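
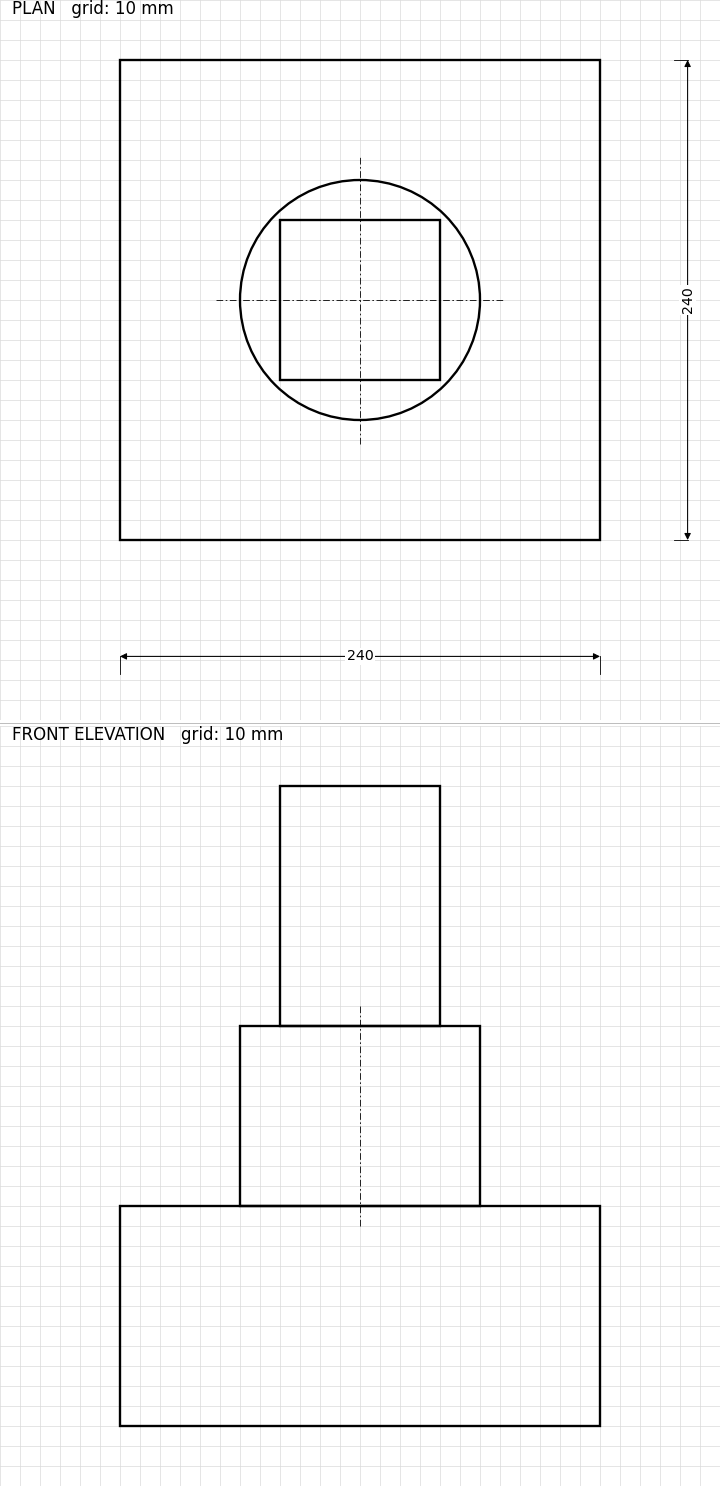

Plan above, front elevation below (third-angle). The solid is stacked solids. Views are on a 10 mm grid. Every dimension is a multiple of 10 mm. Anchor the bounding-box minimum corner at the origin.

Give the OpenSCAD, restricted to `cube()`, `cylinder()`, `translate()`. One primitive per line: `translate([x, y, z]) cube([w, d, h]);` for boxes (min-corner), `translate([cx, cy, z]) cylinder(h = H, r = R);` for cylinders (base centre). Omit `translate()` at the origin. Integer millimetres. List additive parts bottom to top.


cube([240, 240, 110]);
translate([120, 120, 110]) cylinder(h = 90, r = 60);
translate([80, 80, 200]) cube([80, 80, 120]);


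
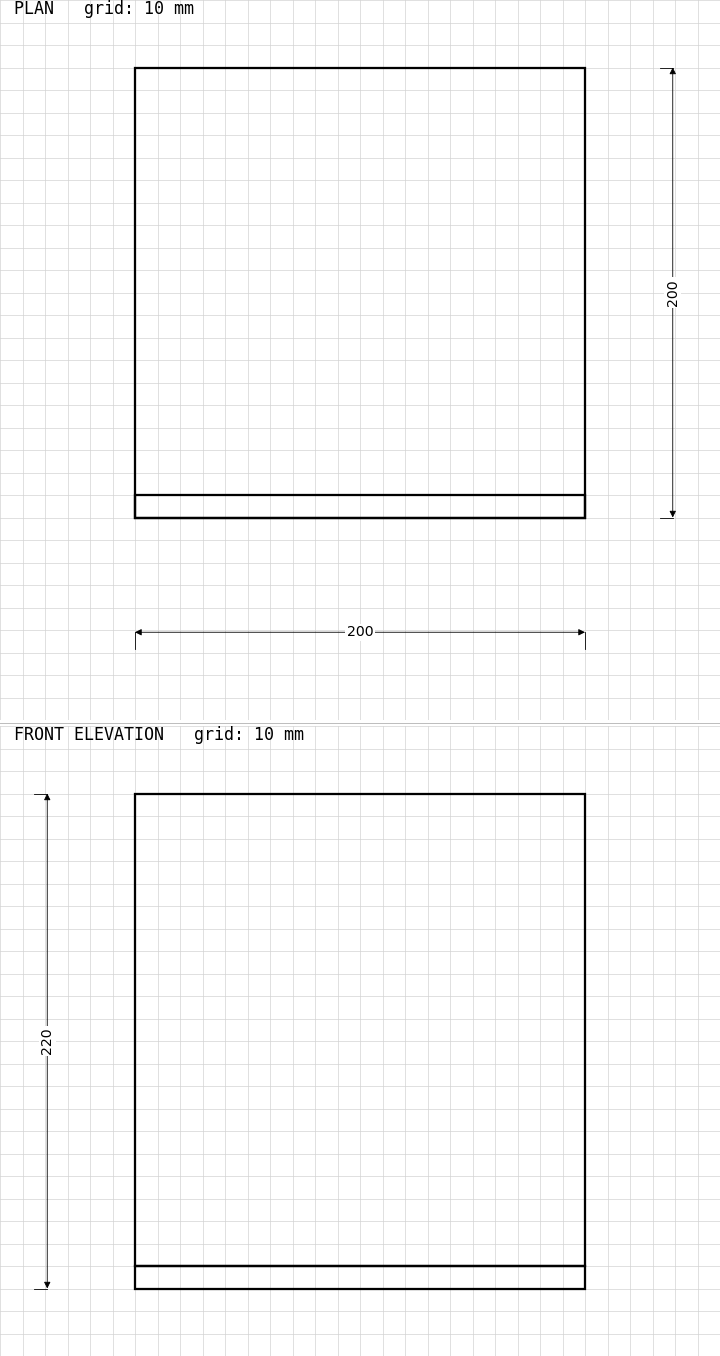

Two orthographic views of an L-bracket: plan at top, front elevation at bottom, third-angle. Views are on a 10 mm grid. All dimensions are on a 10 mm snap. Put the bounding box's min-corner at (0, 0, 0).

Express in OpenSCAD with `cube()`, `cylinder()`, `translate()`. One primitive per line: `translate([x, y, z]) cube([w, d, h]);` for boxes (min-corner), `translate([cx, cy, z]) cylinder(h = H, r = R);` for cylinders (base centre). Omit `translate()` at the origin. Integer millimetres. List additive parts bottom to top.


cube([200, 200, 10]);
translate([0, 0, 10]) cube([200, 10, 210]);


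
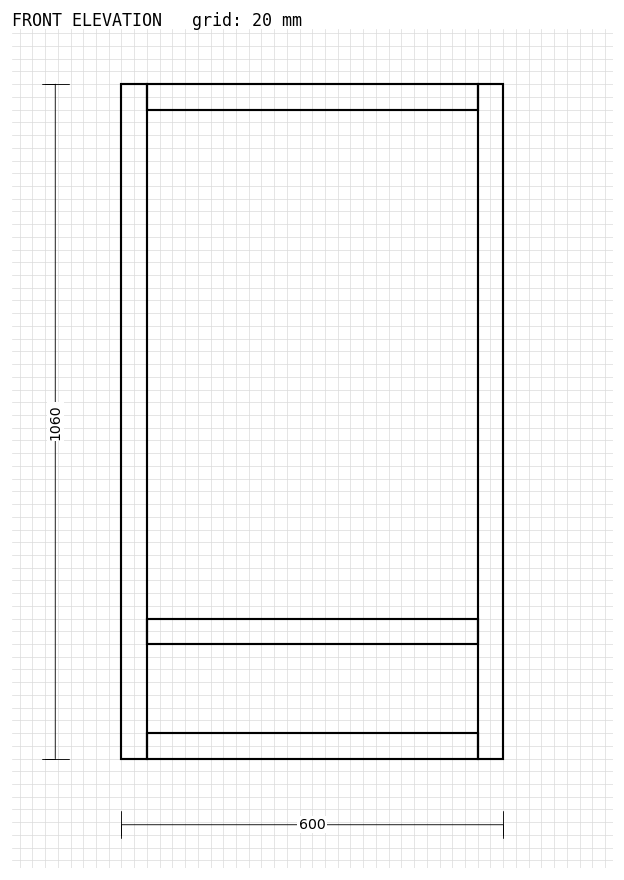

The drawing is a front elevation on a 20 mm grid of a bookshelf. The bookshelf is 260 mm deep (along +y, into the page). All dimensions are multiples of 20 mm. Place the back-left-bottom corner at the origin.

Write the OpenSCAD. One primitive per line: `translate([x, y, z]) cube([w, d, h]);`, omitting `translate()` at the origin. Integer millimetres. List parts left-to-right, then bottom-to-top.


cube([40, 260, 1060]);
translate([40, 0, 0]) cube([520, 260, 40]);
translate([40, 0, 180]) cube([520, 260, 40]);
translate([40, 0, 1020]) cube([520, 260, 40]);
translate([560, 0, 0]) cube([40, 260, 1060]);


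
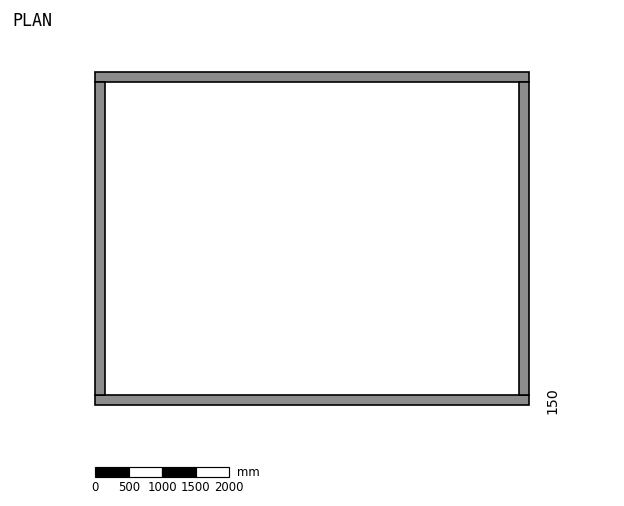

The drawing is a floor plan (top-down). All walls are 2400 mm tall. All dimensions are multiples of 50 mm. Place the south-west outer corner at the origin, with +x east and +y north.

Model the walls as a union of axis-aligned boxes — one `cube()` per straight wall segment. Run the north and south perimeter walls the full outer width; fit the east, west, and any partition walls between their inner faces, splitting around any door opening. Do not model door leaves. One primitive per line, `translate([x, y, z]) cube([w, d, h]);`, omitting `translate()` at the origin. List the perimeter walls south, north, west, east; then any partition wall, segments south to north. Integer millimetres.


cube([6500, 150, 2400]);
translate([0, 4850, 0]) cube([6500, 150, 2400]);
translate([0, 150, 0]) cube([150, 4700, 2400]);
translate([6350, 150, 0]) cube([150, 4700, 2400]);


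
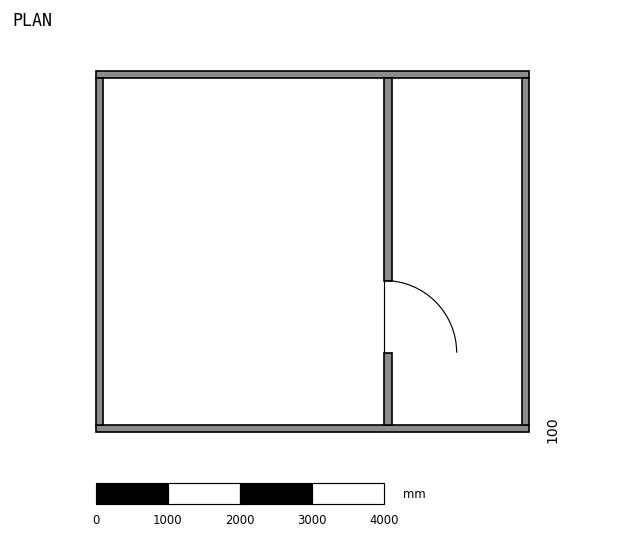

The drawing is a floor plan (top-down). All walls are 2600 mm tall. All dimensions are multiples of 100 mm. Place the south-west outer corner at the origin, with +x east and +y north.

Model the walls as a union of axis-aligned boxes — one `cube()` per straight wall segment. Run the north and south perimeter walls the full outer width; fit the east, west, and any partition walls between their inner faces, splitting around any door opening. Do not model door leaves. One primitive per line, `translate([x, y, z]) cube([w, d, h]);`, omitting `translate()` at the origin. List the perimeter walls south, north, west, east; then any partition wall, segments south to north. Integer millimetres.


cube([6000, 100, 2600]);
translate([0, 4900, 0]) cube([6000, 100, 2600]);
translate([0, 100, 0]) cube([100, 4800, 2600]);
translate([5900, 100, 0]) cube([100, 4800, 2600]);
translate([4000, 100, 0]) cube([100, 1000, 2600]);
translate([4000, 2100, 0]) cube([100, 2800, 2600]);


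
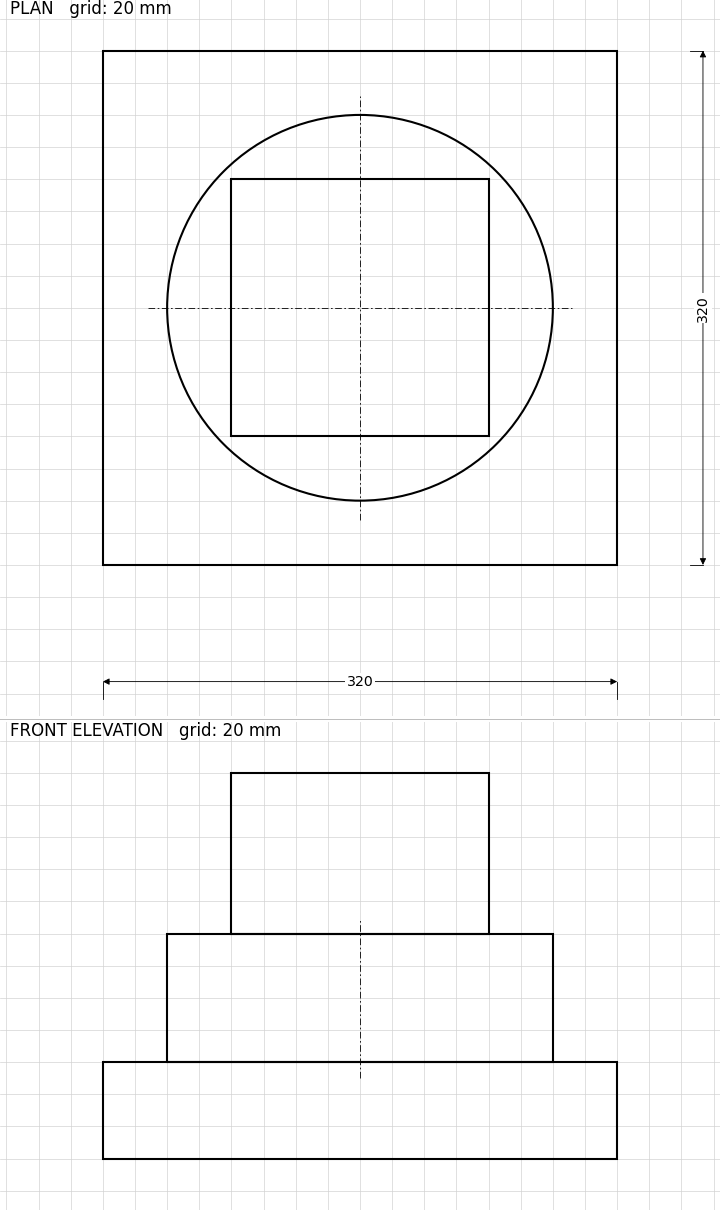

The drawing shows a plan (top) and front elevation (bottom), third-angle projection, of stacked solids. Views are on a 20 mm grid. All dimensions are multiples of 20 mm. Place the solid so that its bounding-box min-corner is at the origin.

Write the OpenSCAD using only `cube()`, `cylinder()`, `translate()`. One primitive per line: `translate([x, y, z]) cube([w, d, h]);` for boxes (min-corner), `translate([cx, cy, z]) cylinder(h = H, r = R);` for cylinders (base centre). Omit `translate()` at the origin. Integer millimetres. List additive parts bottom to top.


cube([320, 320, 60]);
translate([160, 160, 60]) cylinder(h = 80, r = 120);
translate([80, 80, 140]) cube([160, 160, 100]);


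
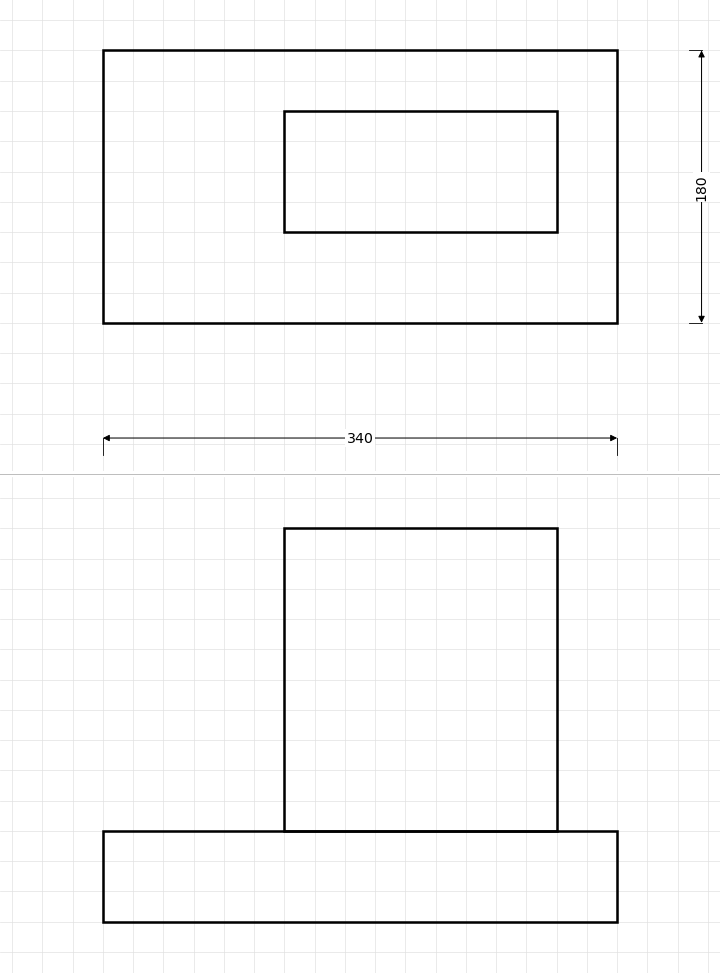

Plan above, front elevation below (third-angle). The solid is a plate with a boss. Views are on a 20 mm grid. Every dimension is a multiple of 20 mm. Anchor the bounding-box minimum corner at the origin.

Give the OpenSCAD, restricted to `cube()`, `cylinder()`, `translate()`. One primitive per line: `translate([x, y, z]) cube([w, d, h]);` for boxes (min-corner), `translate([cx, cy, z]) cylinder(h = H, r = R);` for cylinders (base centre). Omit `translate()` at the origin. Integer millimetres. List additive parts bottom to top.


cube([340, 180, 60]);
translate([120, 60, 60]) cube([180, 80, 200]);


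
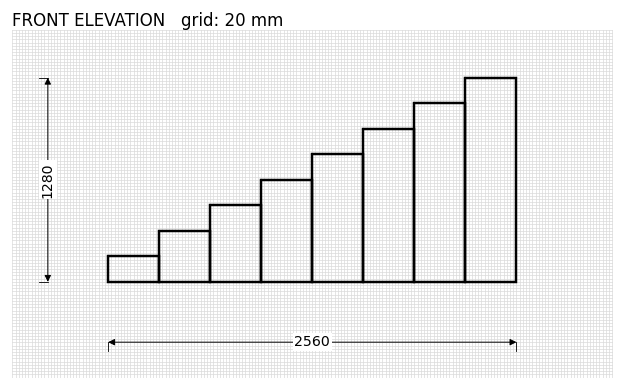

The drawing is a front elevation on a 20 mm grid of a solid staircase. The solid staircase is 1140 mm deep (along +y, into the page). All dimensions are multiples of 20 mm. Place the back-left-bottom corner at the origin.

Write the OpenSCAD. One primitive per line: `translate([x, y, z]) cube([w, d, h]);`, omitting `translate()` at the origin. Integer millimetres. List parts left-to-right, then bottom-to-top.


cube([320, 1140, 160]);
translate([320, 0, 0]) cube([320, 1140, 320]);
translate([640, 0, 0]) cube([320, 1140, 480]);
translate([960, 0, 0]) cube([320, 1140, 640]);
translate([1280, 0, 0]) cube([320, 1140, 800]);
translate([1600, 0, 0]) cube([320, 1140, 960]);
translate([1920, 0, 0]) cube([320, 1140, 1120]);
translate([2240, 0, 0]) cube([320, 1140, 1280]);


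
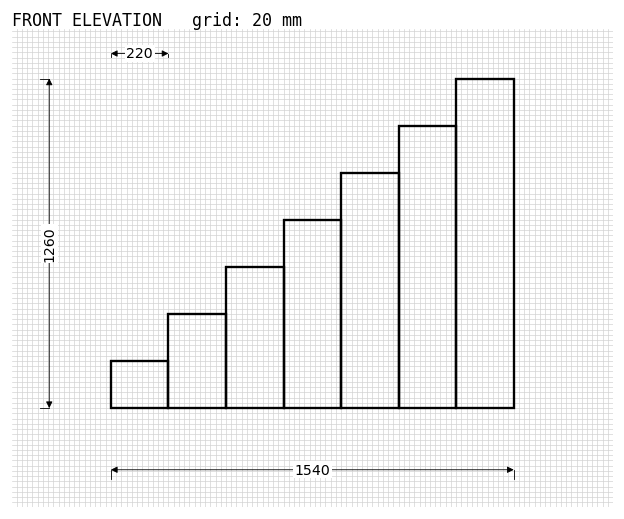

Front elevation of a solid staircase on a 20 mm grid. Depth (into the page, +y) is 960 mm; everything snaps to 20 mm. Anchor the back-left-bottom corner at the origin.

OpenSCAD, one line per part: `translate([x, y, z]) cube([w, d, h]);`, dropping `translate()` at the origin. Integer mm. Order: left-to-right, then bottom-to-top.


cube([220, 960, 180]);
translate([220, 0, 0]) cube([220, 960, 360]);
translate([440, 0, 0]) cube([220, 960, 540]);
translate([660, 0, 0]) cube([220, 960, 720]);
translate([880, 0, 0]) cube([220, 960, 900]);
translate([1100, 0, 0]) cube([220, 960, 1080]);
translate([1320, 0, 0]) cube([220, 960, 1260]);


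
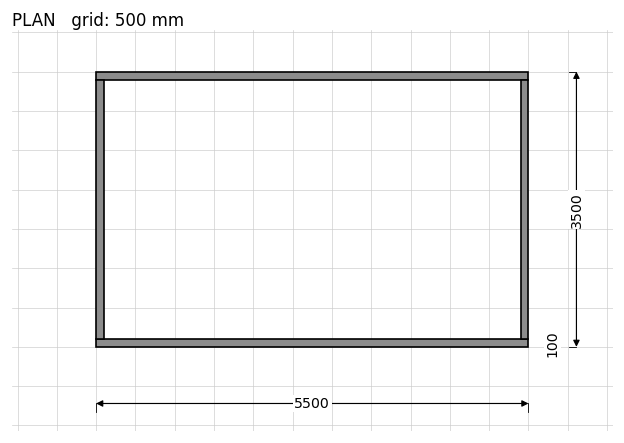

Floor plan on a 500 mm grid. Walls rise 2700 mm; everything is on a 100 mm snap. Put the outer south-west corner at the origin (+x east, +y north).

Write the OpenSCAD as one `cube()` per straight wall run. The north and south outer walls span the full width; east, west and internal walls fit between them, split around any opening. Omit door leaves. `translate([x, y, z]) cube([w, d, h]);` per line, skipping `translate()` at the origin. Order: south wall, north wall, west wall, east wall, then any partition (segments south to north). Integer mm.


cube([5500, 100, 2700]);
translate([0, 3400, 0]) cube([5500, 100, 2700]);
translate([0, 100, 0]) cube([100, 3300, 2700]);
translate([5400, 100, 0]) cube([100, 3300, 2700]);


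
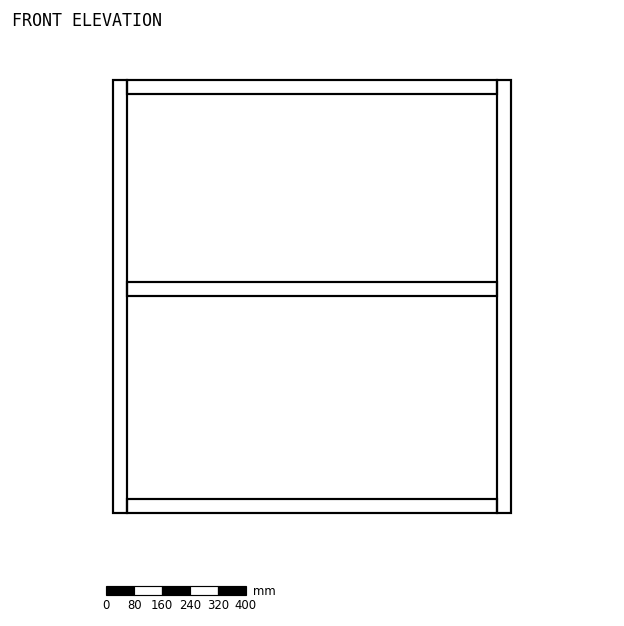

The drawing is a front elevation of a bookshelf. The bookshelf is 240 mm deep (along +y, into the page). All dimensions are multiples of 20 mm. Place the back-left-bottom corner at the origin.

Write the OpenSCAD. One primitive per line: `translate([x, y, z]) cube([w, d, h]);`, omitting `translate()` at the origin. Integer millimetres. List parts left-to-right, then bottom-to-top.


cube([40, 240, 1240]);
translate([40, 0, 0]) cube([1060, 240, 40]);
translate([40, 0, 620]) cube([1060, 240, 40]);
translate([40, 0, 1200]) cube([1060, 240, 40]);
translate([1100, 0, 0]) cube([40, 240, 1240]);


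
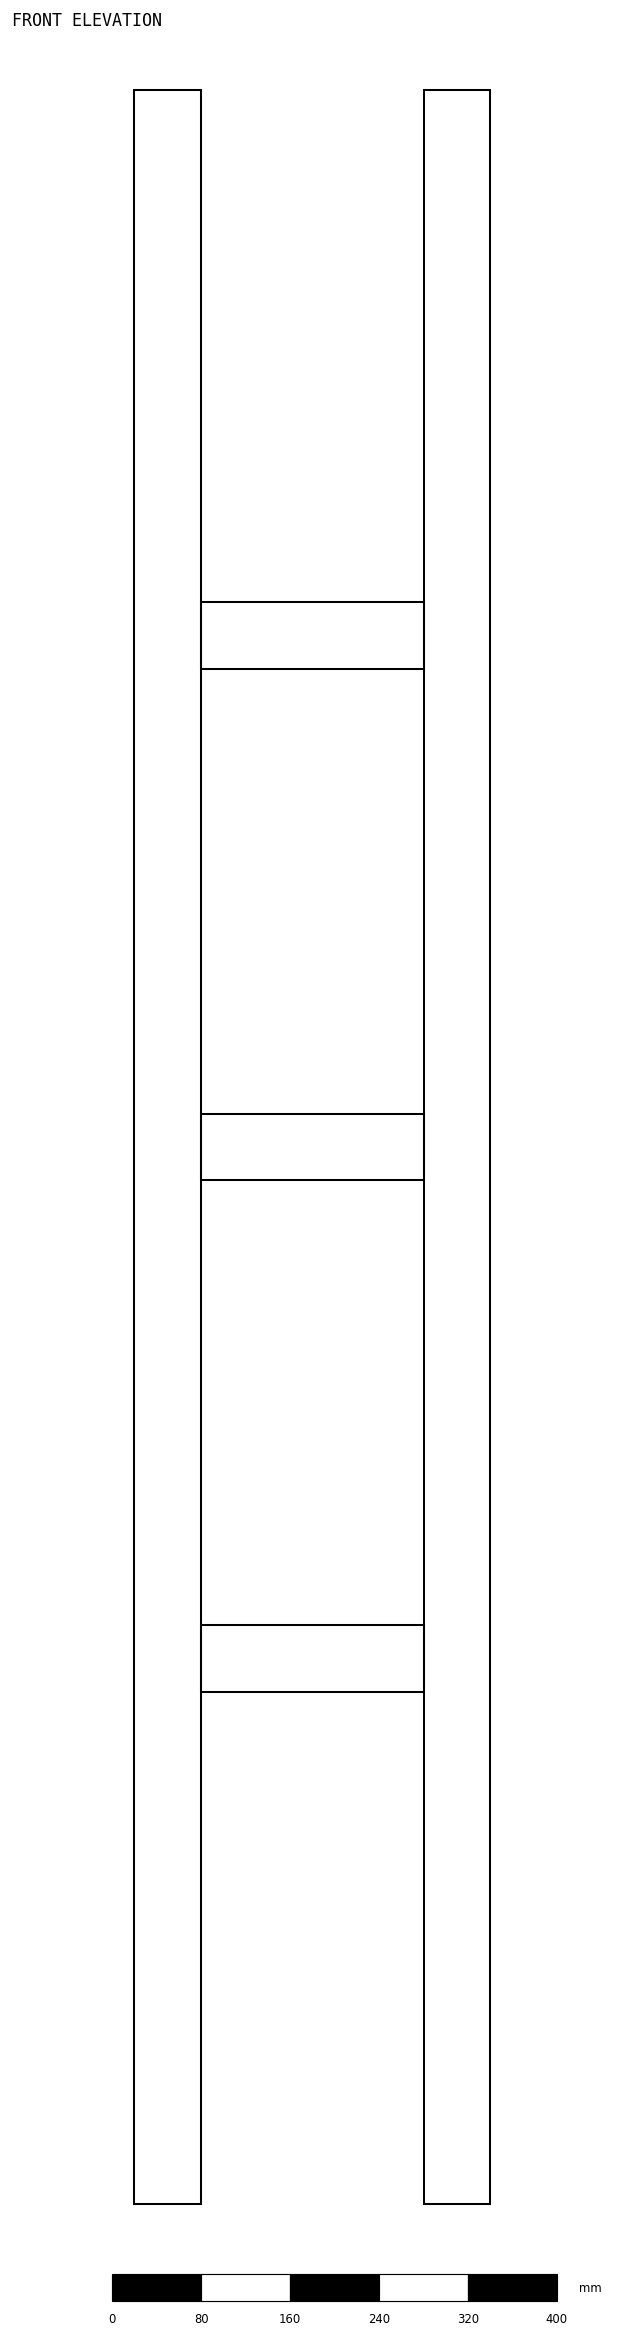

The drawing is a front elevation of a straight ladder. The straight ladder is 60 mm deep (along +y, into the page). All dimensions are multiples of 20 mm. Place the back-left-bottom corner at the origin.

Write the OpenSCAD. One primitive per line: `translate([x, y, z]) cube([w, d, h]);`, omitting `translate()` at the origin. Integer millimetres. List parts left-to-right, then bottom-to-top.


cube([60, 60, 1900]);
translate([60, 0, 460]) cube([200, 60, 60]);
translate([60, 0, 920]) cube([200, 60, 60]);
translate([60, 0, 1380]) cube([200, 60, 60]);
translate([260, 0, 0]) cube([60, 60, 1900]);


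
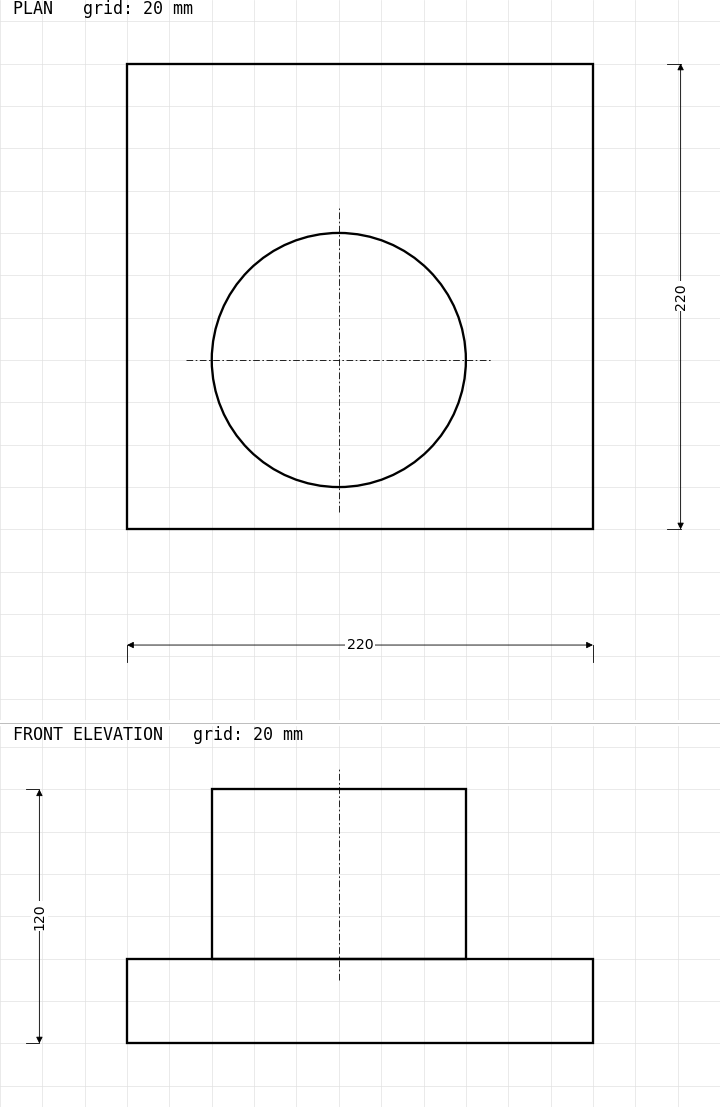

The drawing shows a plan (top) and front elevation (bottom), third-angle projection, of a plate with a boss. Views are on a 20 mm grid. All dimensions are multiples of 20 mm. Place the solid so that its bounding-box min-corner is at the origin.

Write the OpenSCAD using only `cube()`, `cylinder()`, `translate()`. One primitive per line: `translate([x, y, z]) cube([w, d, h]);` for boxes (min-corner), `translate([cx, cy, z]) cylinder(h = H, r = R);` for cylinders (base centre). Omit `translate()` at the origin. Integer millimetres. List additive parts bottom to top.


cube([220, 220, 40]);
translate([100, 80, 40]) cylinder(h = 80, r = 60);


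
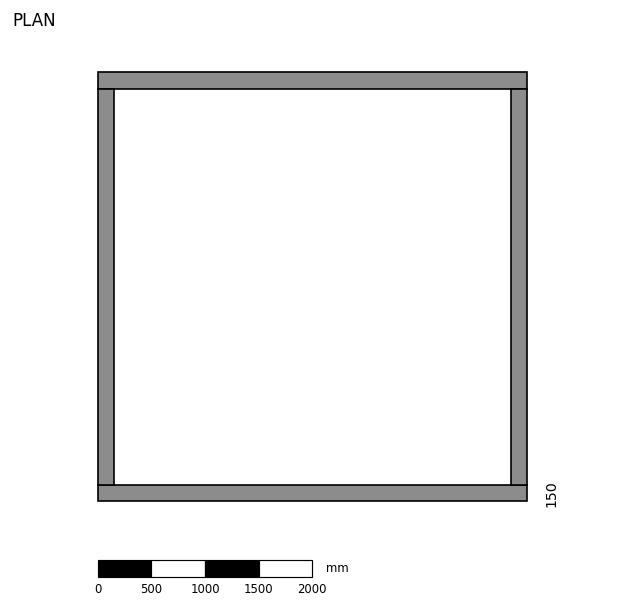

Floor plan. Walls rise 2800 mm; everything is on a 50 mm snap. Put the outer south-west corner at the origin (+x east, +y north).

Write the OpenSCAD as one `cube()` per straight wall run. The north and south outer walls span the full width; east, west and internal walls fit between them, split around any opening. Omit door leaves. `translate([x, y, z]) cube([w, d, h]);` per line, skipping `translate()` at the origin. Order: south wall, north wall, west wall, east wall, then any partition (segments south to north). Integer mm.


cube([4000, 150, 2800]);
translate([0, 3850, 0]) cube([4000, 150, 2800]);
translate([0, 150, 0]) cube([150, 3700, 2800]);
translate([3850, 150, 0]) cube([150, 3700, 2800]);


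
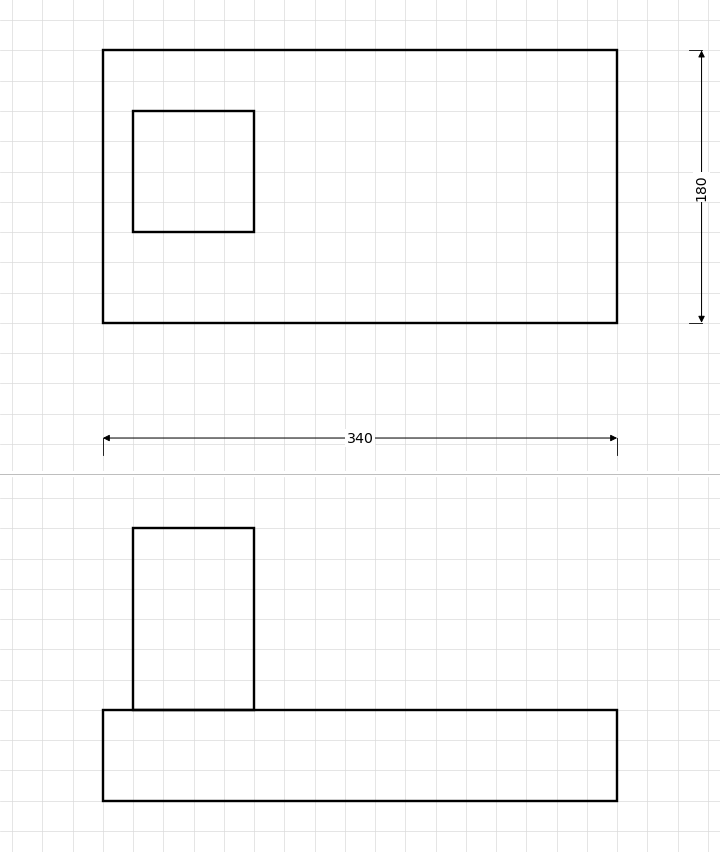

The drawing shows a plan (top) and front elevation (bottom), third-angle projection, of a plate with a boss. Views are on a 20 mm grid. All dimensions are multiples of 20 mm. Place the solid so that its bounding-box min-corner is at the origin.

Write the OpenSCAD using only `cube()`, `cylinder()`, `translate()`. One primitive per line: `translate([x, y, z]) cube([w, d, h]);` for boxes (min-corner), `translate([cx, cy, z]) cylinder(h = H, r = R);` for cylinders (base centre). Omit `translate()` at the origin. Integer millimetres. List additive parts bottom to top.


cube([340, 180, 60]);
translate([20, 60, 60]) cube([80, 80, 120]);


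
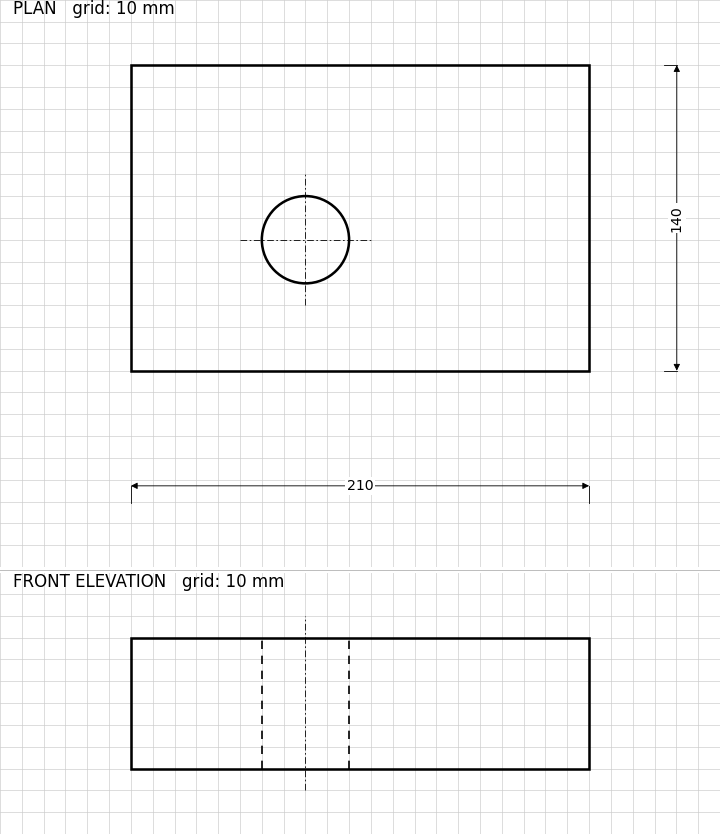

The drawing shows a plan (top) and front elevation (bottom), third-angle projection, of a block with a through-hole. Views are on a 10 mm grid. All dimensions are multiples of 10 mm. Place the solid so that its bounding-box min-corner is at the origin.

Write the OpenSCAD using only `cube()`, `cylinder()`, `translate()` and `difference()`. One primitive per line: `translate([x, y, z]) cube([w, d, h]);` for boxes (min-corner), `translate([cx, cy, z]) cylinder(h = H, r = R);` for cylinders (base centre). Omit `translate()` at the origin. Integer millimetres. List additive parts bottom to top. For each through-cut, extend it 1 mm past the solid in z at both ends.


difference() {
  cube([210, 140, 60]);
  translate([80, 60, -1]) cylinder(h = 62, r = 20);
}


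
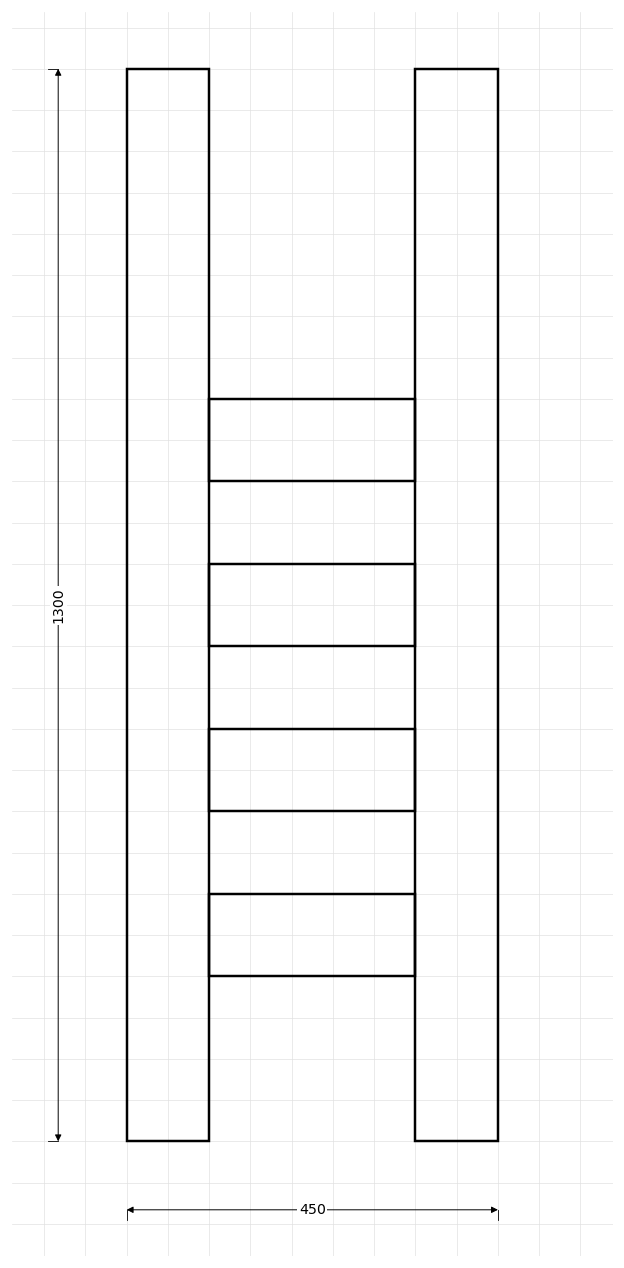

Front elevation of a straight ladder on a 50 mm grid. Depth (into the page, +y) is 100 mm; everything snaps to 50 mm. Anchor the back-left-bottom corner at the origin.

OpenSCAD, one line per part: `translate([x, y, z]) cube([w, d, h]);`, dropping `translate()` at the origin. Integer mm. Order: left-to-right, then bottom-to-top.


cube([100, 100, 1300]);
translate([100, 0, 200]) cube([250, 100, 100]);
translate([100, 0, 400]) cube([250, 100, 100]);
translate([100, 0, 600]) cube([250, 100, 100]);
translate([100, 0, 800]) cube([250, 100, 100]);
translate([350, 0, 0]) cube([100, 100, 1300]);


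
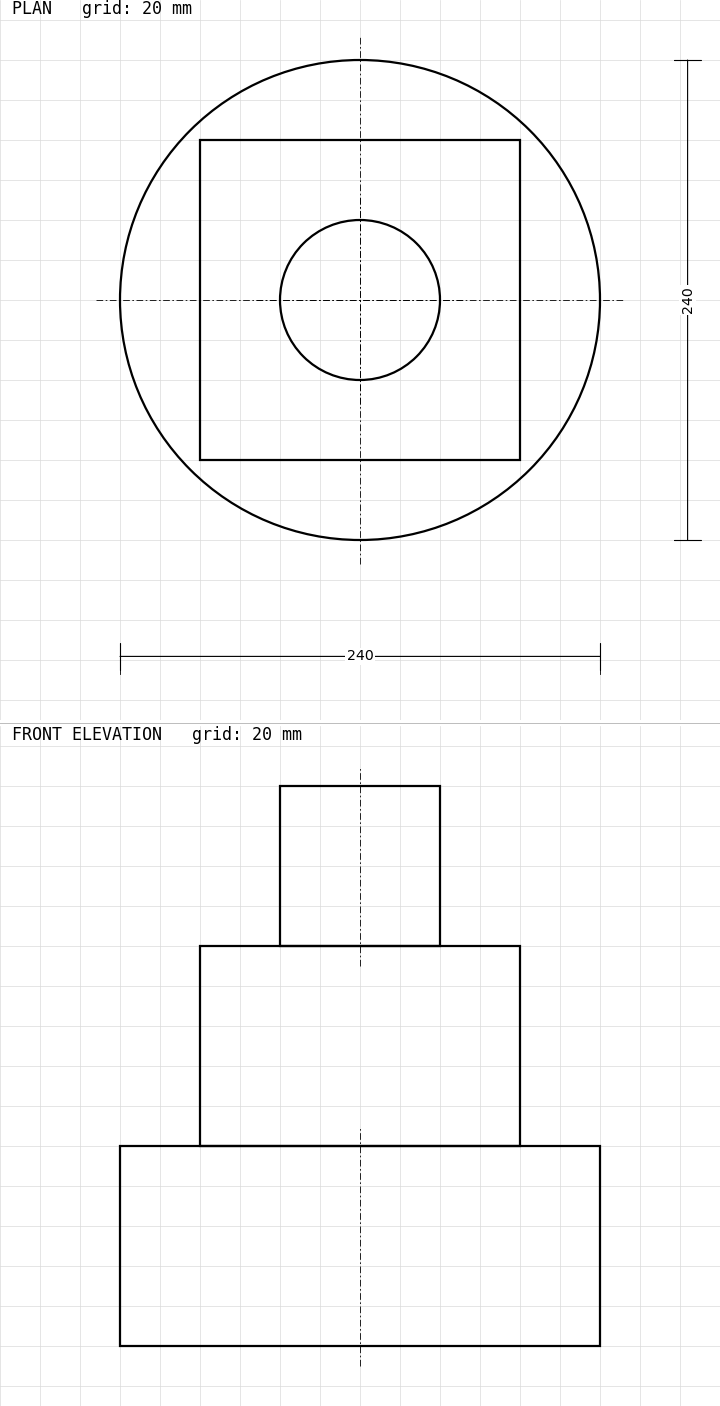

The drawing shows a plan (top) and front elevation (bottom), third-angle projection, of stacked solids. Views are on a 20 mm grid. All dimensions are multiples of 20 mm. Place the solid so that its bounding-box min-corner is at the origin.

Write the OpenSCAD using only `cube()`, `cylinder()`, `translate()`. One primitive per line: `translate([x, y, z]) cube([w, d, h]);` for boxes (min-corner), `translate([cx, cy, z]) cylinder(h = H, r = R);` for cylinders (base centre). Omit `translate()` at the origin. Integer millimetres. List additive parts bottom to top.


translate([120, 120, 0]) cylinder(h = 100, r = 120);
translate([40, 40, 100]) cube([160, 160, 100]);
translate([120, 120, 200]) cylinder(h = 80, r = 40);


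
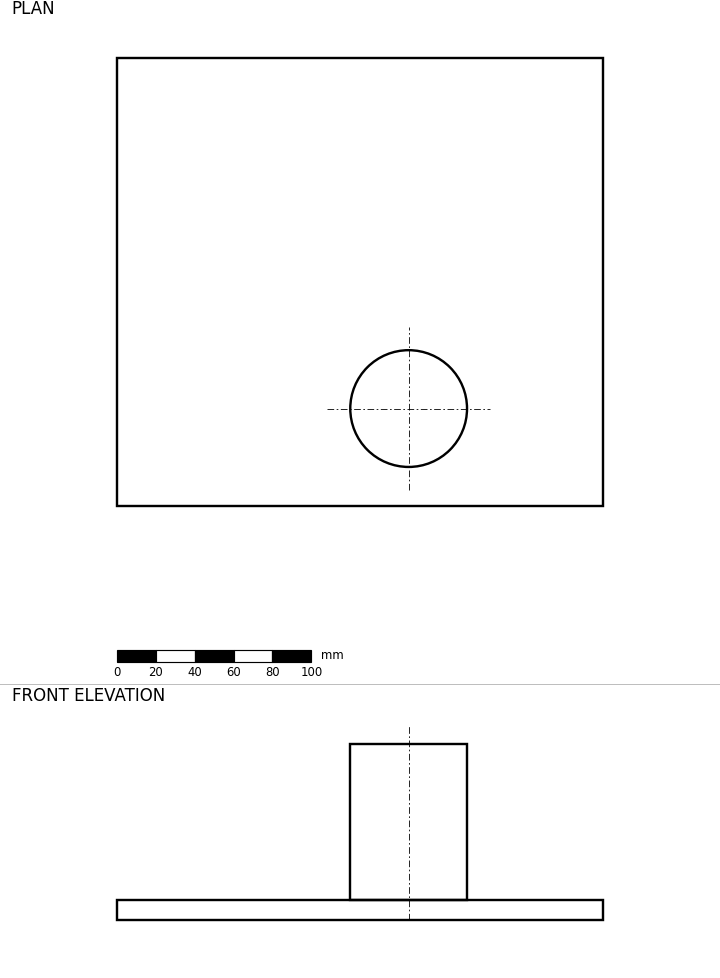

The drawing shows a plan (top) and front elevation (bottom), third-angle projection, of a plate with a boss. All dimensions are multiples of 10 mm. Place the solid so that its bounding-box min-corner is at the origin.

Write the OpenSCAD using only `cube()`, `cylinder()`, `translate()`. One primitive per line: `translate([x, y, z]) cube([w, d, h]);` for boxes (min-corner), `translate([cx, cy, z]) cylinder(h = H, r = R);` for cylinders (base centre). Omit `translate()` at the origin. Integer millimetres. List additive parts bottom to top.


cube([250, 230, 10]);
translate([150, 50, 10]) cylinder(h = 80, r = 30);


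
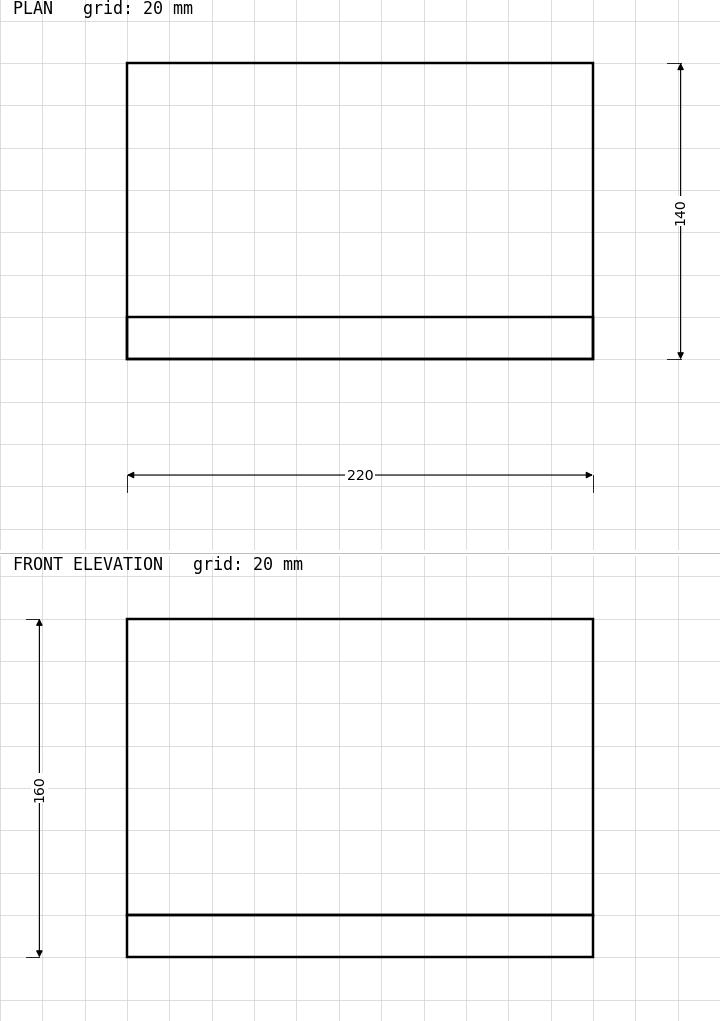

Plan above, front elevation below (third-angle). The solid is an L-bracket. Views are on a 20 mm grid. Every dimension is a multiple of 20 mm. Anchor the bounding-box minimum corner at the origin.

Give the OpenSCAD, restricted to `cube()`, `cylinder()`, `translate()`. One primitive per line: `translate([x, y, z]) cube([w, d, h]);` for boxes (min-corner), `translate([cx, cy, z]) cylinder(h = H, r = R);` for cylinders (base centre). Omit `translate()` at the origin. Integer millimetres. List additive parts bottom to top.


cube([220, 140, 20]);
translate([0, 0, 20]) cube([220, 20, 140]);


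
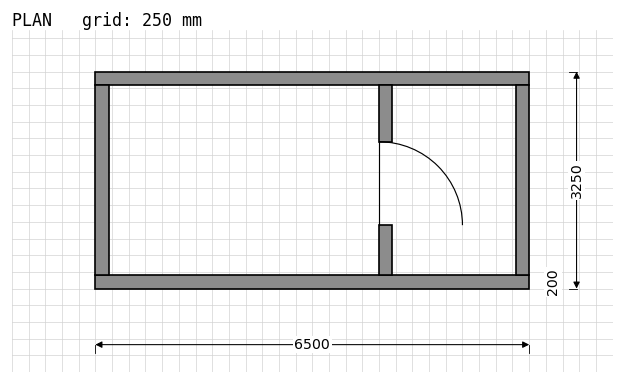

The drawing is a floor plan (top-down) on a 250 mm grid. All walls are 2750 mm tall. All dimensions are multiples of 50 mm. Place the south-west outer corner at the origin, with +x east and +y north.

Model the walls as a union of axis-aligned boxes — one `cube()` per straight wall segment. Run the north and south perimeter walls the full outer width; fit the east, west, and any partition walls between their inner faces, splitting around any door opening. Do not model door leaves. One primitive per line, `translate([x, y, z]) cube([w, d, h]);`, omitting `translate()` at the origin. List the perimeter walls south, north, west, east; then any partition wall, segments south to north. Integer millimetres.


cube([6500, 200, 2750]);
translate([0, 3050, 0]) cube([6500, 200, 2750]);
translate([0, 200, 0]) cube([200, 2850, 2750]);
translate([6300, 200, 0]) cube([200, 2850, 2750]);
translate([4250, 200, 0]) cube([200, 750, 2750]);
translate([4250, 2200, 0]) cube([200, 850, 2750]);


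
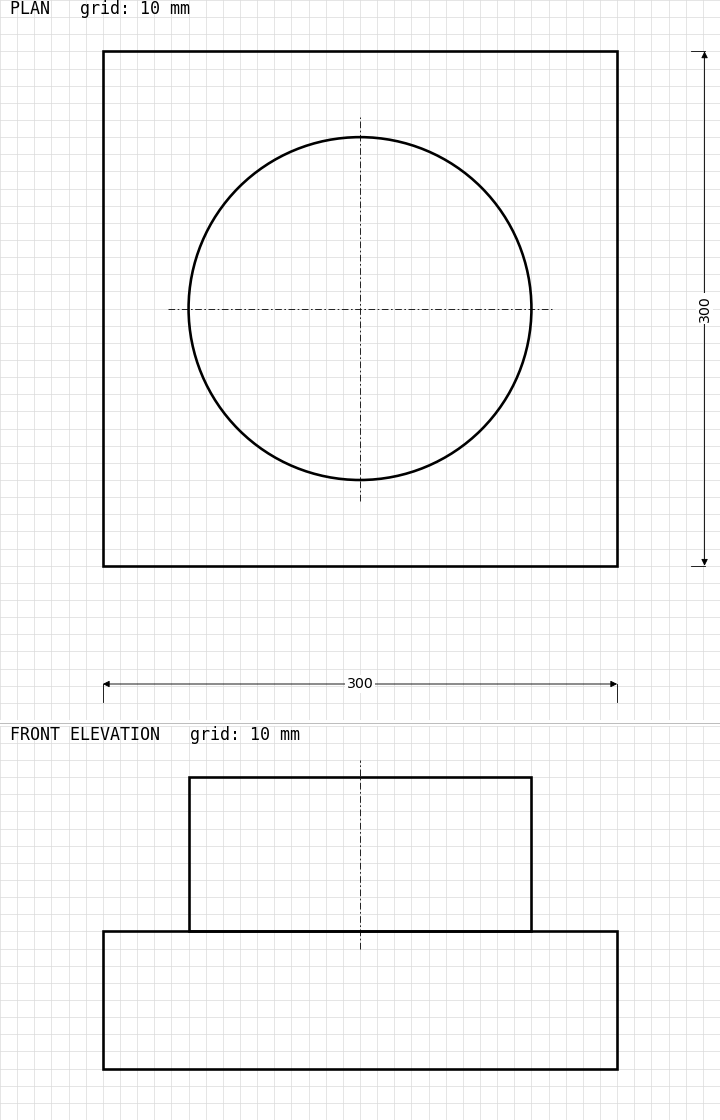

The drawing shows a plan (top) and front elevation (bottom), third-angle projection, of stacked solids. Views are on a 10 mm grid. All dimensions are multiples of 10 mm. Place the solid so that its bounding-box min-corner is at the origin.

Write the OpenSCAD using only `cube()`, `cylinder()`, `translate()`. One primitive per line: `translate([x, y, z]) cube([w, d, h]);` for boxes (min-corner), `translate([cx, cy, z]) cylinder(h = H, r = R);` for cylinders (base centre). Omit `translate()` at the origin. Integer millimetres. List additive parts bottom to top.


cube([300, 300, 80]);
translate([150, 150, 80]) cylinder(h = 90, r = 100);


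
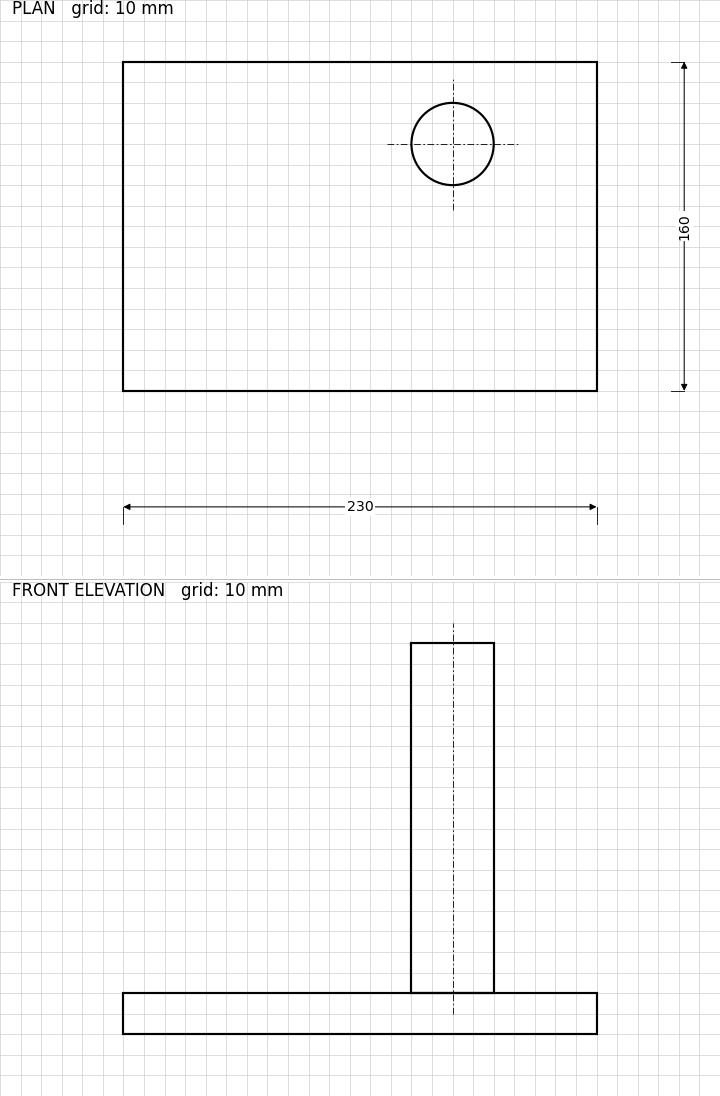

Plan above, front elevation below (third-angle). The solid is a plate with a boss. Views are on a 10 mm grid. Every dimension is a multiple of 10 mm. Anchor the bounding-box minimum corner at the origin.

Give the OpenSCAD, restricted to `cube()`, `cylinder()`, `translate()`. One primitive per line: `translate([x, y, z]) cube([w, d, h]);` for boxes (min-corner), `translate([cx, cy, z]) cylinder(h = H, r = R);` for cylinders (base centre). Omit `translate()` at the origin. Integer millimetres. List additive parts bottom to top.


cube([230, 160, 20]);
translate([160, 120, 20]) cylinder(h = 170, r = 20);


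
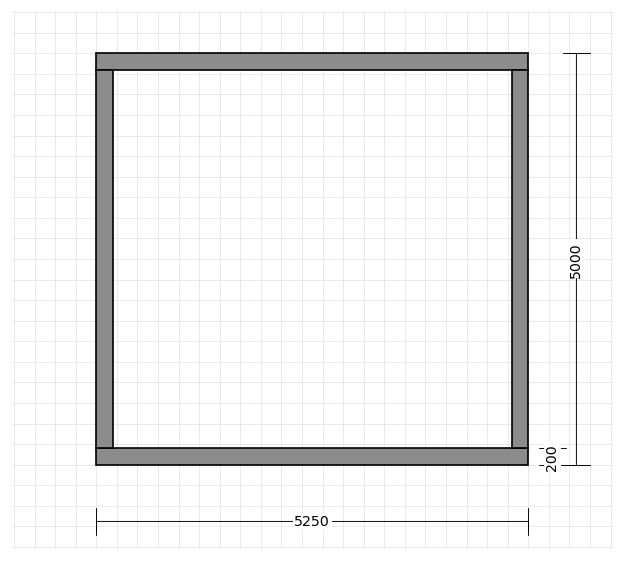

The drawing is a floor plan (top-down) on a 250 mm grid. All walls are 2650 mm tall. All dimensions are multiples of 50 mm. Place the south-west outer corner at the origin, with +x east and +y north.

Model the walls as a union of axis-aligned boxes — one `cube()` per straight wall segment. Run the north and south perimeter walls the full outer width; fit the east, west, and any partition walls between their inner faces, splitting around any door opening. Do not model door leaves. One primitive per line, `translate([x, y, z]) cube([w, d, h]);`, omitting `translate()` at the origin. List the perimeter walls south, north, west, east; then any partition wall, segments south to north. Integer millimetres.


cube([5250, 200, 2650]);
translate([0, 4800, 0]) cube([5250, 200, 2650]);
translate([0, 200, 0]) cube([200, 4600, 2650]);
translate([5050, 200, 0]) cube([200, 4600, 2650]);


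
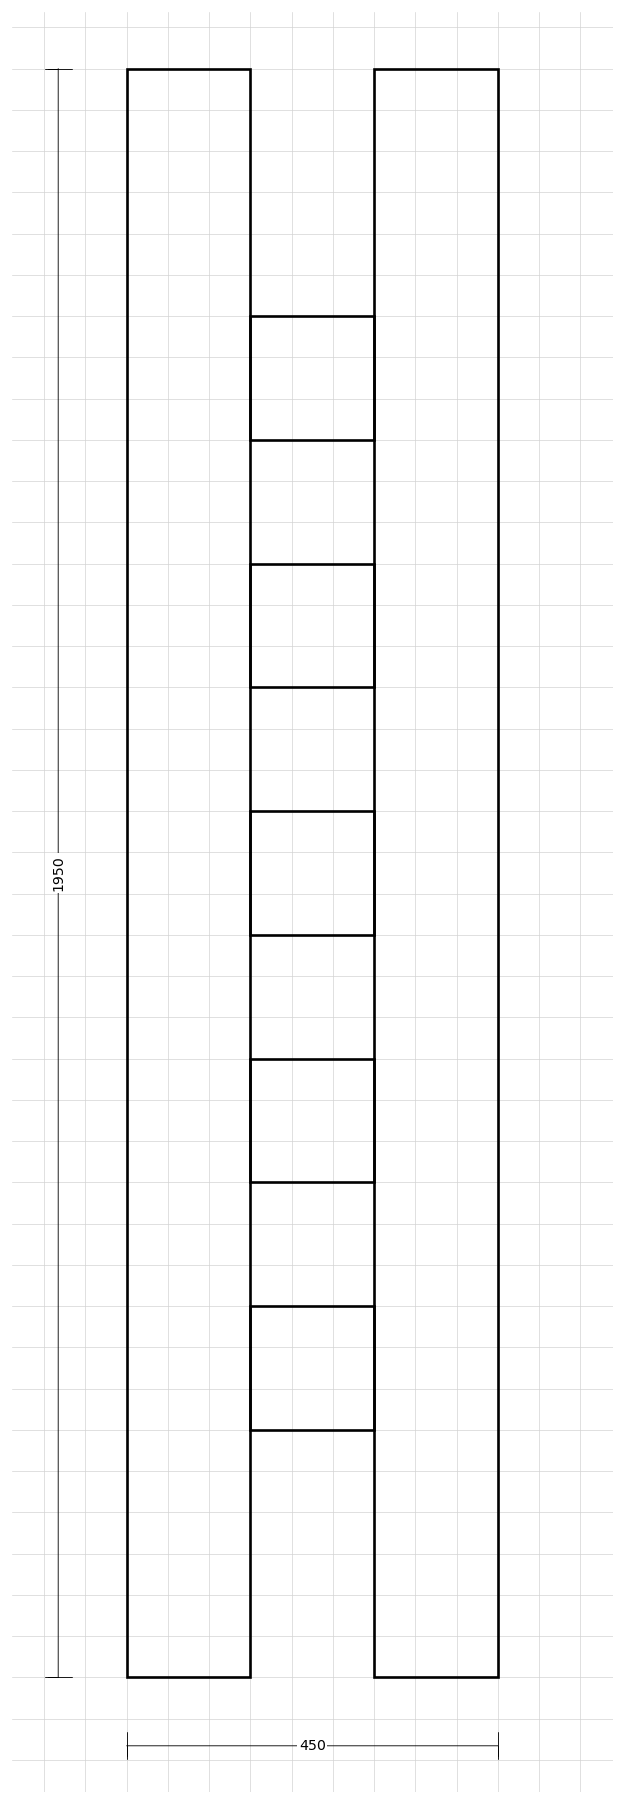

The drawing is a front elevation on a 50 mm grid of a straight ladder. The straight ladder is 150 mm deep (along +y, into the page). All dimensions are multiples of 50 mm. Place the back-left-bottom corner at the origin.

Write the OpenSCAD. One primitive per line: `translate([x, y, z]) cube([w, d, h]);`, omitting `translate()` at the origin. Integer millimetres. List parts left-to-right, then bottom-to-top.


cube([150, 150, 1950]);
translate([150, 0, 300]) cube([150, 150, 150]);
translate([150, 0, 600]) cube([150, 150, 150]);
translate([150, 0, 900]) cube([150, 150, 150]);
translate([150, 0, 1200]) cube([150, 150, 150]);
translate([150, 0, 1500]) cube([150, 150, 150]);
translate([300, 0, 0]) cube([150, 150, 1950]);


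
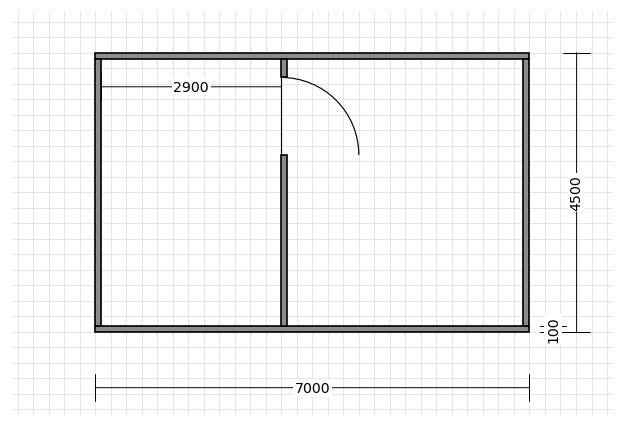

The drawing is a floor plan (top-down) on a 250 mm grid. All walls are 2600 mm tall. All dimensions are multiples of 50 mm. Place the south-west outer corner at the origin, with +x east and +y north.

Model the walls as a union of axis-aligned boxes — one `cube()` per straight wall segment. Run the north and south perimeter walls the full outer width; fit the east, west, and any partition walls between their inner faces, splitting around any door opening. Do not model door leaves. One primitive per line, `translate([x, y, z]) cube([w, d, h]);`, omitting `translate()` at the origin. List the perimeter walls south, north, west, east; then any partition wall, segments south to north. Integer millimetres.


cube([7000, 100, 2600]);
translate([0, 4400, 0]) cube([7000, 100, 2600]);
translate([0, 100, 0]) cube([100, 4300, 2600]);
translate([6900, 100, 0]) cube([100, 4300, 2600]);
translate([3000, 100, 0]) cube([100, 2750, 2600]);
translate([3000, 4100, 0]) cube([100, 300, 2600]);


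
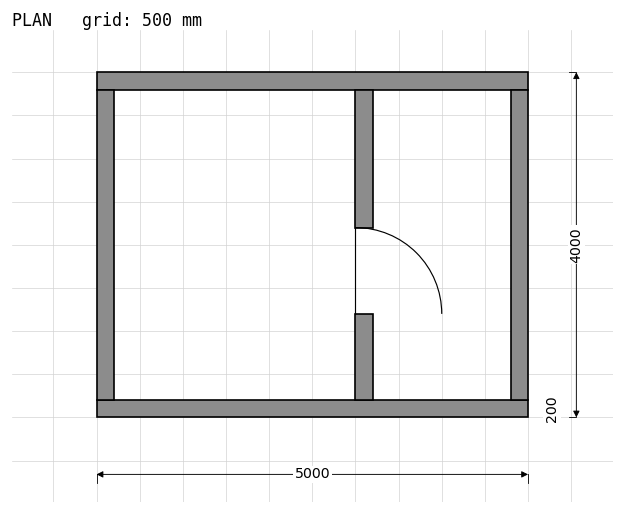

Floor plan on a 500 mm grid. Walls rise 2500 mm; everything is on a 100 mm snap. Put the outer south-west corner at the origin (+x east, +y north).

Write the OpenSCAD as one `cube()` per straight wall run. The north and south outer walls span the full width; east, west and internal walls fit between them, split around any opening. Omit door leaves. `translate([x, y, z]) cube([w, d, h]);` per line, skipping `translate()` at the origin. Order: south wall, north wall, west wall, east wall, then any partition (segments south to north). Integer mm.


cube([5000, 200, 2500]);
translate([0, 3800, 0]) cube([5000, 200, 2500]);
translate([0, 200, 0]) cube([200, 3600, 2500]);
translate([4800, 200, 0]) cube([200, 3600, 2500]);
translate([3000, 200, 0]) cube([200, 1000, 2500]);
translate([3000, 2200, 0]) cube([200, 1600, 2500]);


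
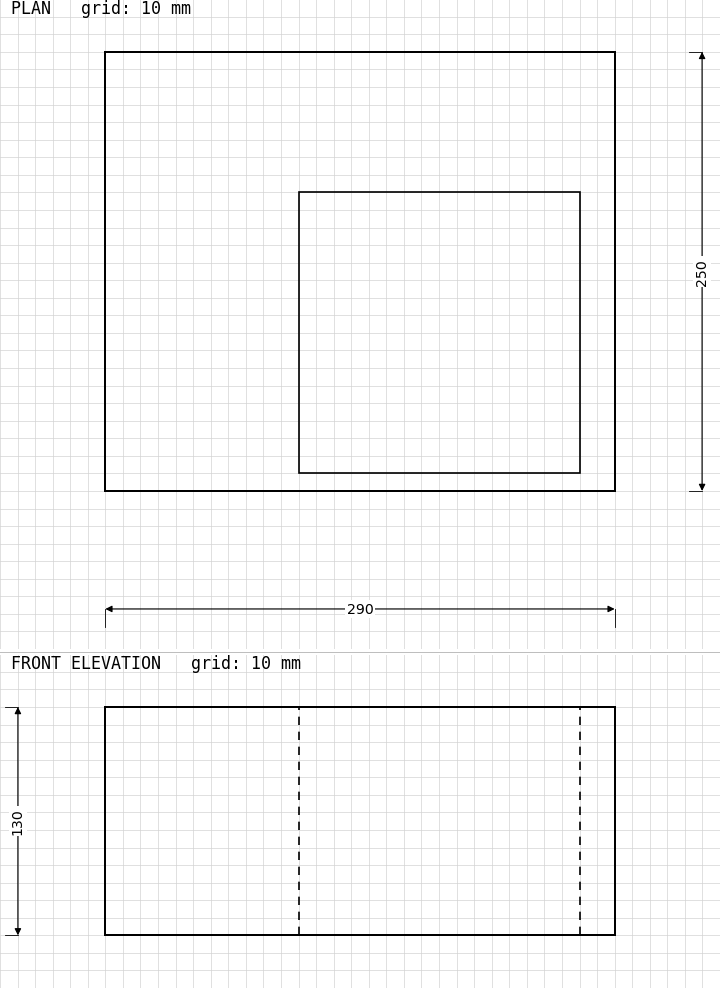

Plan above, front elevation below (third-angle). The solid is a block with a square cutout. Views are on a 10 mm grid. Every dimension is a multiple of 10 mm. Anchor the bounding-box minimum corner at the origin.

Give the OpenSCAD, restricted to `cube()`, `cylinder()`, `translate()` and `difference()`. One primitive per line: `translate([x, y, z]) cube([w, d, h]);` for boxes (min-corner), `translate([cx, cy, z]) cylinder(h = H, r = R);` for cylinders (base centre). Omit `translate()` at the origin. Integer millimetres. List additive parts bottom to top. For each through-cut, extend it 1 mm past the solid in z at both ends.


difference() {
  cube([290, 250, 130]);
  translate([110, 10, -1]) cube([160, 160, 132]);
}


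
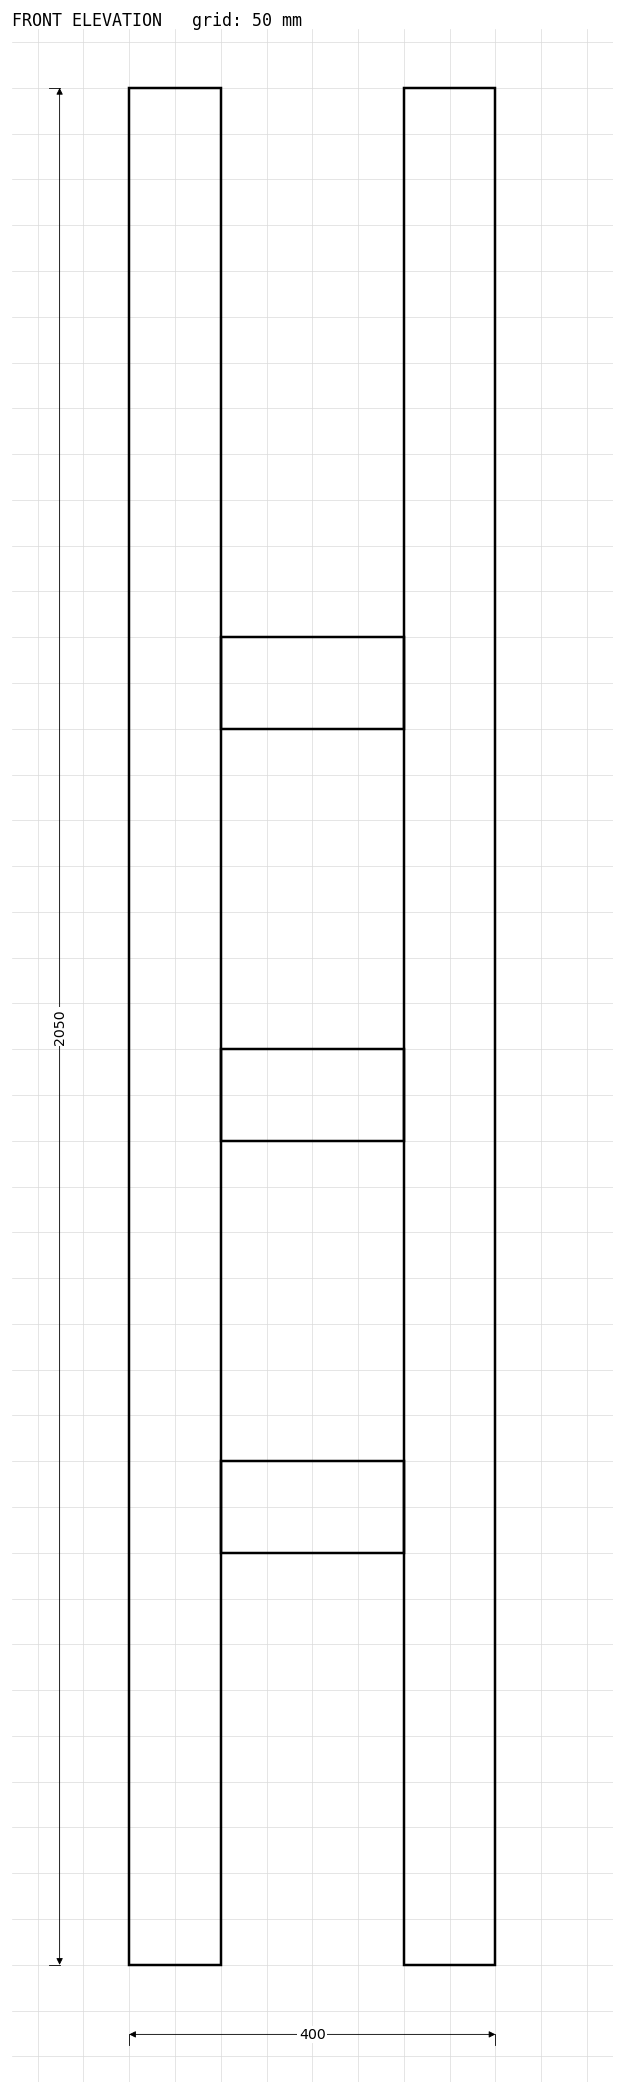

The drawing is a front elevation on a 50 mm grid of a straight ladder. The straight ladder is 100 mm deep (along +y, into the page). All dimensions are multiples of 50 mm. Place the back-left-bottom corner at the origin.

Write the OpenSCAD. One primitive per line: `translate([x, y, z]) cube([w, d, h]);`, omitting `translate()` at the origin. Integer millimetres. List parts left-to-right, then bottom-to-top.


cube([100, 100, 2050]);
translate([100, 0, 450]) cube([200, 100, 100]);
translate([100, 0, 900]) cube([200, 100, 100]);
translate([100, 0, 1350]) cube([200, 100, 100]);
translate([300, 0, 0]) cube([100, 100, 2050]);


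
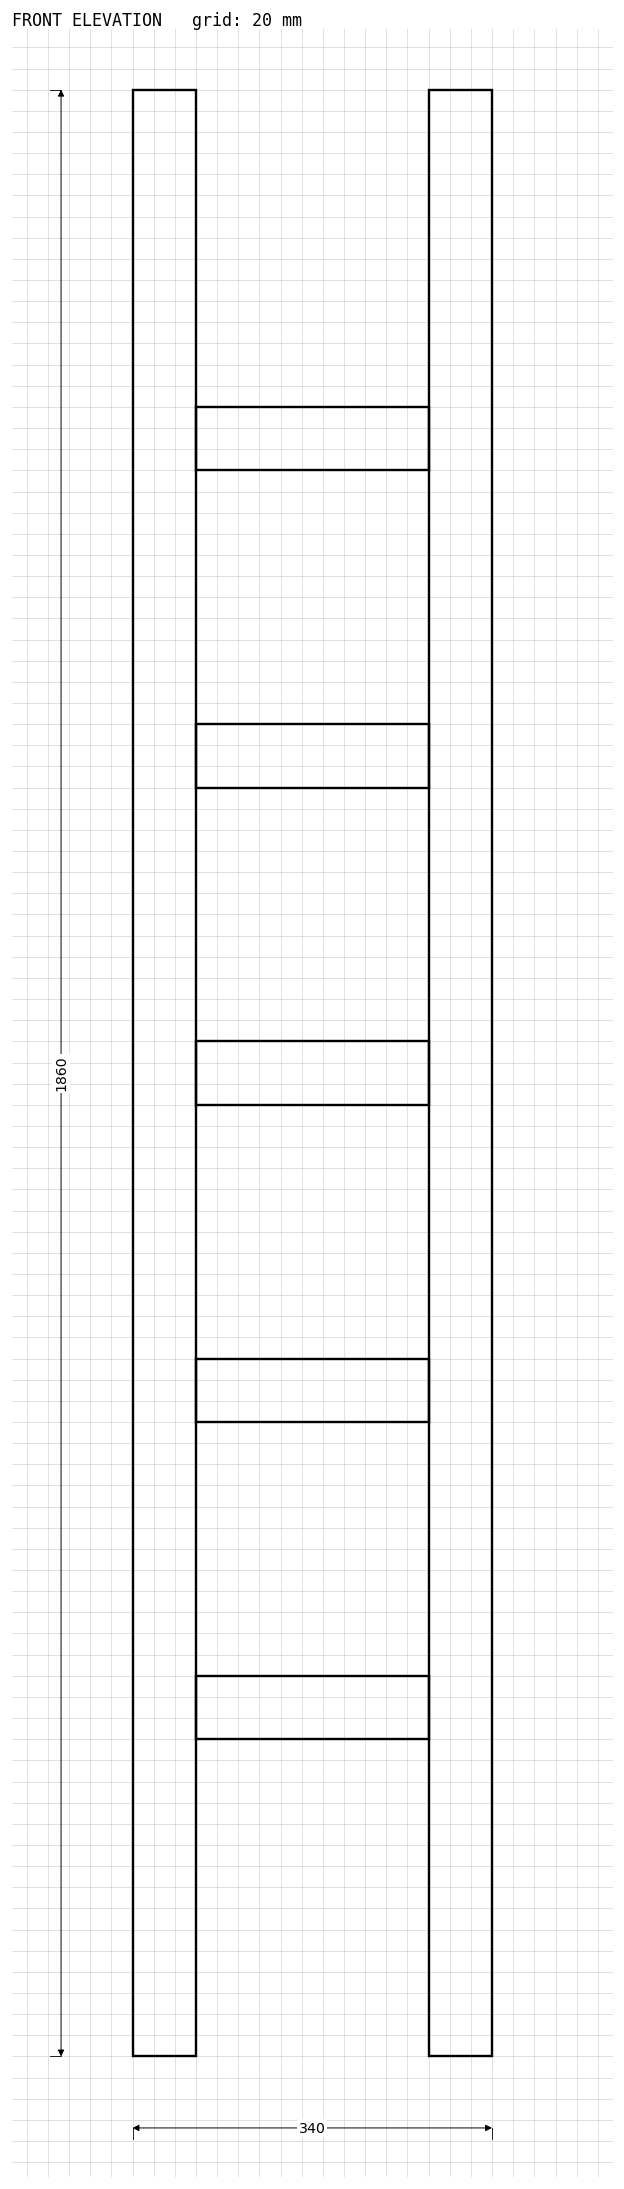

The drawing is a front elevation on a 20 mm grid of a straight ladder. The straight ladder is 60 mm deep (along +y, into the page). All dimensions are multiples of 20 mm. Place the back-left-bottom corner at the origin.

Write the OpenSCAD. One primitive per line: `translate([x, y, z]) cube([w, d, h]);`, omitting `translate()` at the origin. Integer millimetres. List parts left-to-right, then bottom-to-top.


cube([60, 60, 1860]);
translate([60, 0, 300]) cube([220, 60, 60]);
translate([60, 0, 600]) cube([220, 60, 60]);
translate([60, 0, 900]) cube([220, 60, 60]);
translate([60, 0, 1200]) cube([220, 60, 60]);
translate([60, 0, 1500]) cube([220, 60, 60]);
translate([280, 0, 0]) cube([60, 60, 1860]);


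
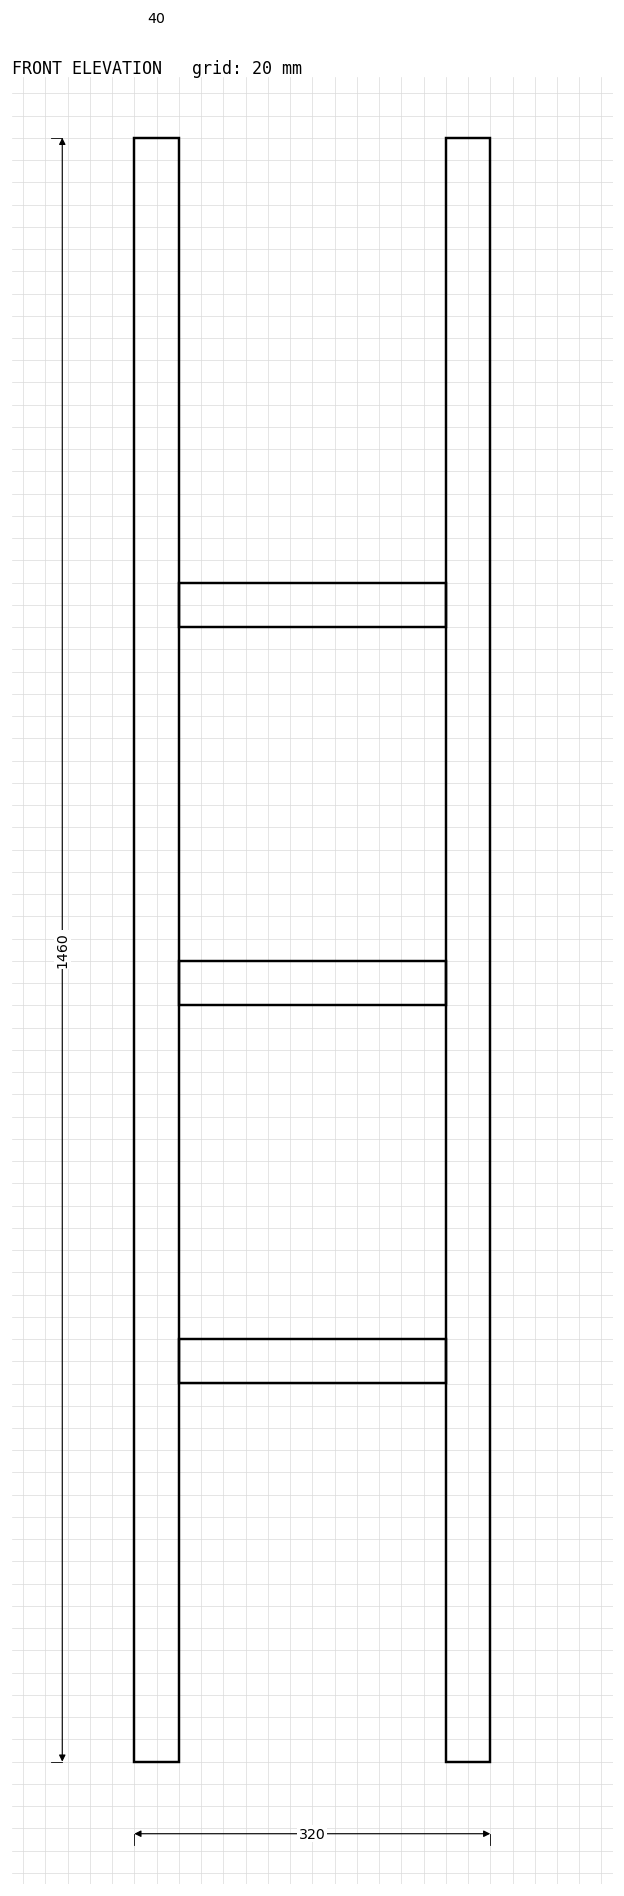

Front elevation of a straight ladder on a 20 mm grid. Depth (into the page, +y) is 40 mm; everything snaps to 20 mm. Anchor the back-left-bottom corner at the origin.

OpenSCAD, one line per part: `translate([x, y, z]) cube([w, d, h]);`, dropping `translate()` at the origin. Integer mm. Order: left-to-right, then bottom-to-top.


cube([40, 40, 1460]);
translate([40, 0, 340]) cube([240, 40, 40]);
translate([40, 0, 680]) cube([240, 40, 40]);
translate([40, 0, 1020]) cube([240, 40, 40]);
translate([280, 0, 0]) cube([40, 40, 1460]);


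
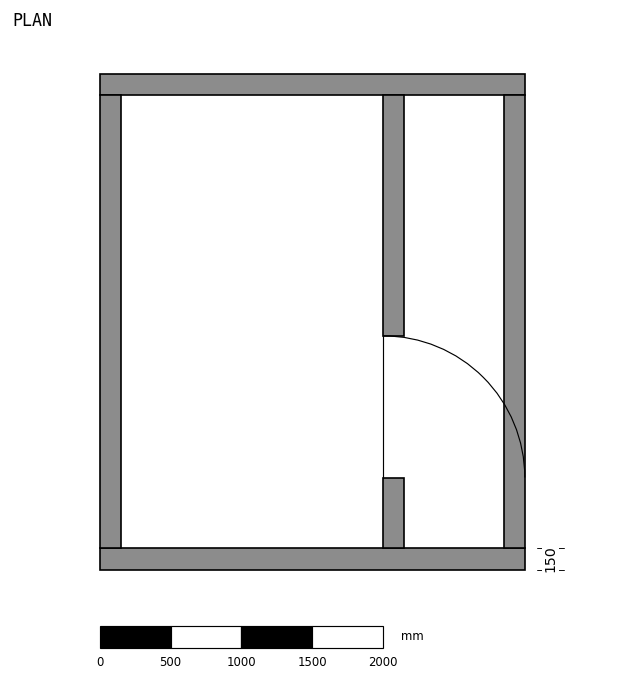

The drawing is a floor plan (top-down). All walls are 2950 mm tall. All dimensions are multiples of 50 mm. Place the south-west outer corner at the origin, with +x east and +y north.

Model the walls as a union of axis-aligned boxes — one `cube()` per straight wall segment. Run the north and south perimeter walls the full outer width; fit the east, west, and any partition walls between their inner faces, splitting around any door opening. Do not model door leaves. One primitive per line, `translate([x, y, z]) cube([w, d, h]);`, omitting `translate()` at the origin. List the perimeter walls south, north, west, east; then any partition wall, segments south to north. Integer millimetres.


cube([3000, 150, 2950]);
translate([0, 3350, 0]) cube([3000, 150, 2950]);
translate([0, 150, 0]) cube([150, 3200, 2950]);
translate([2850, 150, 0]) cube([150, 3200, 2950]);
translate([2000, 150, 0]) cube([150, 500, 2950]);
translate([2000, 1650, 0]) cube([150, 1700, 2950]);


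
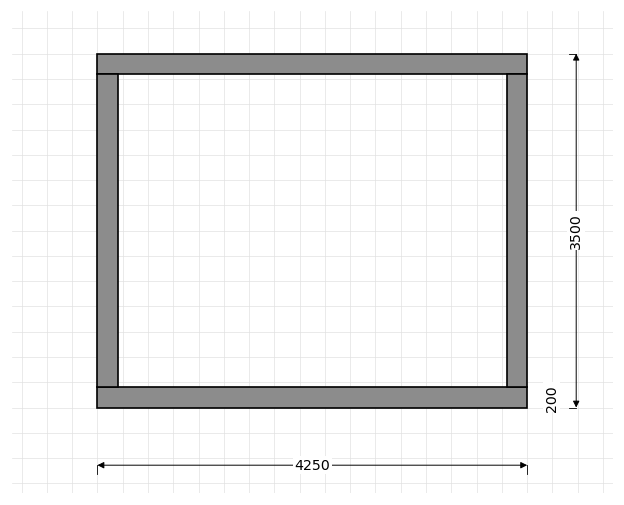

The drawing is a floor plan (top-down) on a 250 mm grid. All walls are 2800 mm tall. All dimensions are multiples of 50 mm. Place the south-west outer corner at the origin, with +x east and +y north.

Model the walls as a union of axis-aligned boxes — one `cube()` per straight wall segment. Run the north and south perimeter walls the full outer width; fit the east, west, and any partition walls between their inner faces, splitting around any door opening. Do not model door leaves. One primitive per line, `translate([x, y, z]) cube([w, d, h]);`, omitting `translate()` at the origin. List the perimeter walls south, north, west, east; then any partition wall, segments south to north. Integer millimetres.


cube([4250, 200, 2800]);
translate([0, 3300, 0]) cube([4250, 200, 2800]);
translate([0, 200, 0]) cube([200, 3100, 2800]);
translate([4050, 200, 0]) cube([200, 3100, 2800]);
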